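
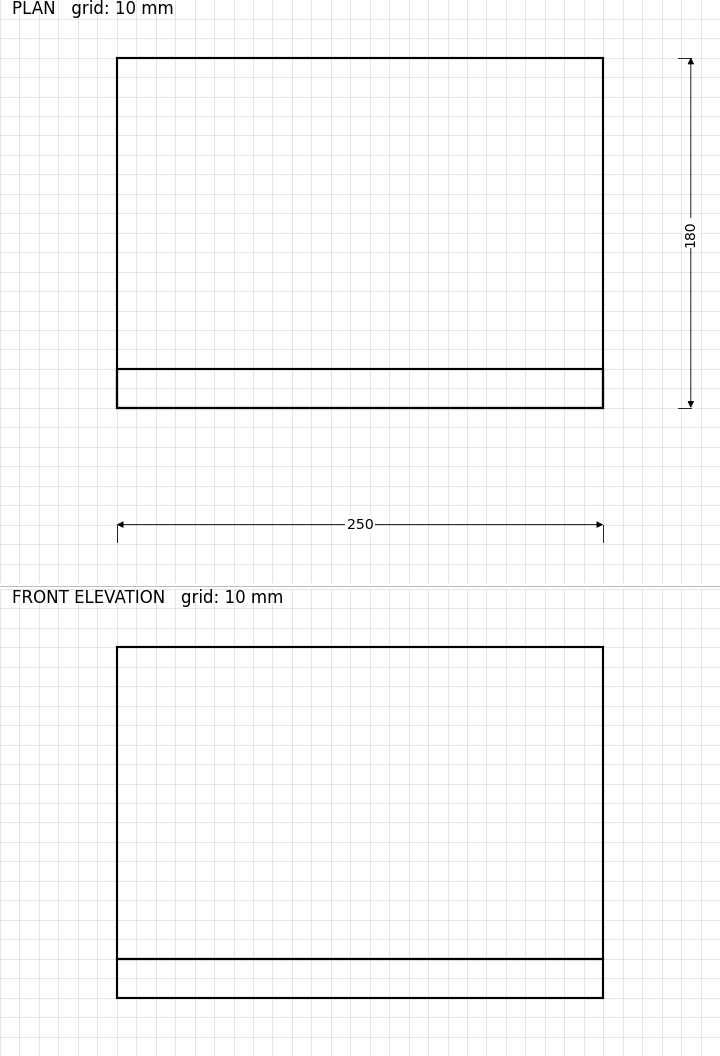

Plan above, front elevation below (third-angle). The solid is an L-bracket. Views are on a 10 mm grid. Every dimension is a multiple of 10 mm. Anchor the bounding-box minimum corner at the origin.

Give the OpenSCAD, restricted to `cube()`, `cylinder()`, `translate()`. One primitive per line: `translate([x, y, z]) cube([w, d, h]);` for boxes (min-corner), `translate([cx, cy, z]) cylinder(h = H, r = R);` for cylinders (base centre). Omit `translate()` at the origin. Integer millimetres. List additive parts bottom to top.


cube([250, 180, 20]);
translate([0, 0, 20]) cube([250, 20, 160]);


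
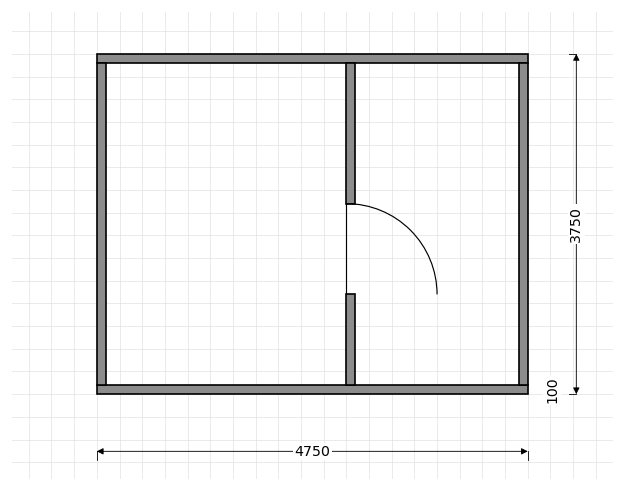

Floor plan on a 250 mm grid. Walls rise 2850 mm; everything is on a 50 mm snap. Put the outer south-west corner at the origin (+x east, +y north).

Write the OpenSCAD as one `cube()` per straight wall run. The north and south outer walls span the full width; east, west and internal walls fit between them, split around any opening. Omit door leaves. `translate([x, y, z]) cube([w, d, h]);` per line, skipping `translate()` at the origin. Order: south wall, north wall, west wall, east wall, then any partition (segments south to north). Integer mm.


cube([4750, 100, 2850]);
translate([0, 3650, 0]) cube([4750, 100, 2850]);
translate([0, 100, 0]) cube([100, 3550, 2850]);
translate([4650, 100, 0]) cube([100, 3550, 2850]);
translate([2750, 100, 0]) cube([100, 1000, 2850]);
translate([2750, 2100, 0]) cube([100, 1550, 2850]);


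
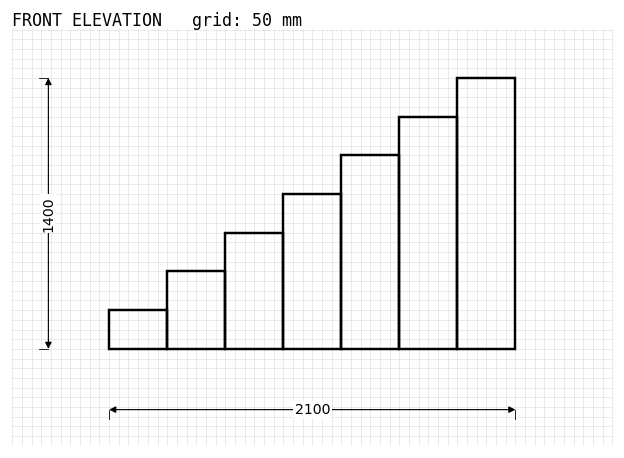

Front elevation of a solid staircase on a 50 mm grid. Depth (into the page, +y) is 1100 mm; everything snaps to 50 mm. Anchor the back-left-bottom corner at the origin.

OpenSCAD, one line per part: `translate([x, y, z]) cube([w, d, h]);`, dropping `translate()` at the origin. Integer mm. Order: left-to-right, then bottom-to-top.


cube([300, 1100, 200]);
translate([300, 0, 0]) cube([300, 1100, 400]);
translate([600, 0, 0]) cube([300, 1100, 600]);
translate([900, 0, 0]) cube([300, 1100, 800]);
translate([1200, 0, 0]) cube([300, 1100, 1000]);
translate([1500, 0, 0]) cube([300, 1100, 1200]);
translate([1800, 0, 0]) cube([300, 1100, 1400]);


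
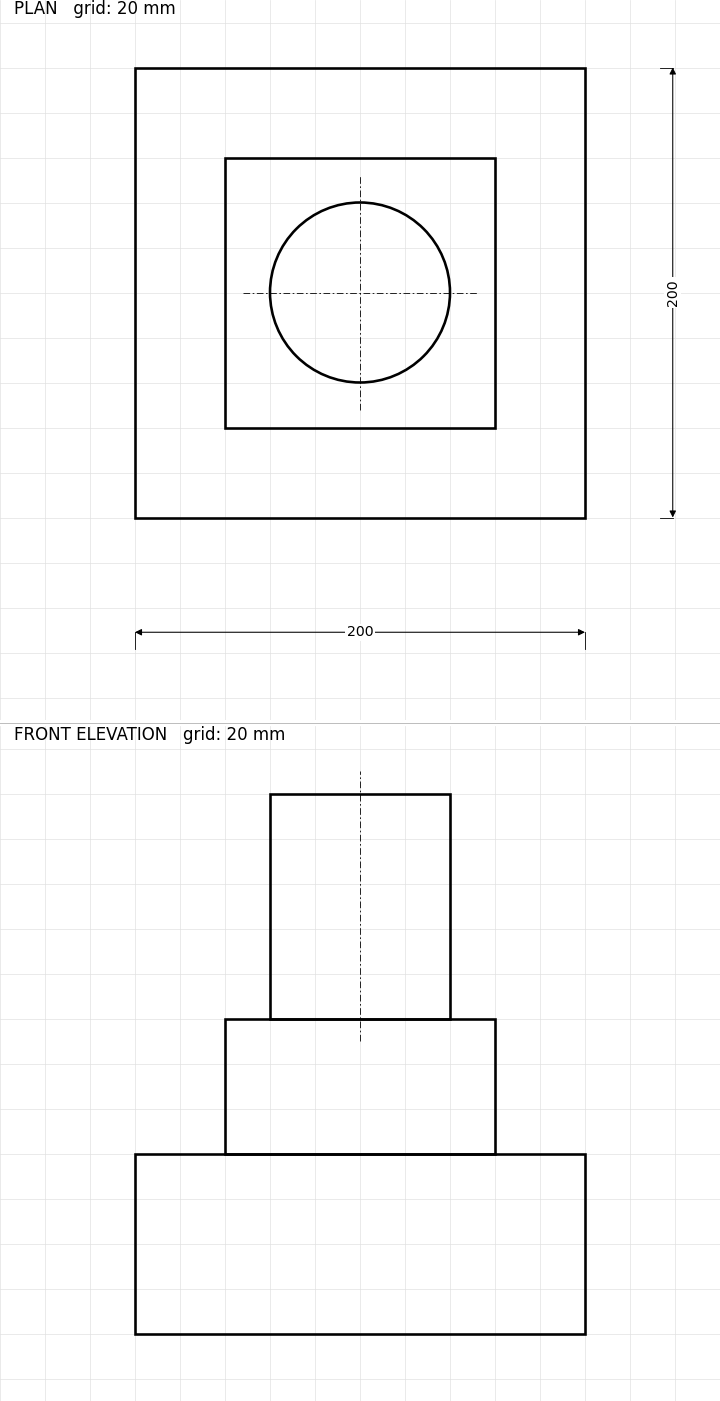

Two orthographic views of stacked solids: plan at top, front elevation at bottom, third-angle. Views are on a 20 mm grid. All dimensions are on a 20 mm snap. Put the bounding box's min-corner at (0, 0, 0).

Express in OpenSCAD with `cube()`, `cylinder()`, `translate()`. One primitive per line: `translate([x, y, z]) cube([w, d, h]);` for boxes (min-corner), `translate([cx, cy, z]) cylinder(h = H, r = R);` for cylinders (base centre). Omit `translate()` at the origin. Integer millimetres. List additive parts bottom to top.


cube([200, 200, 80]);
translate([40, 40, 80]) cube([120, 120, 60]);
translate([100, 100, 140]) cylinder(h = 100, r = 40);


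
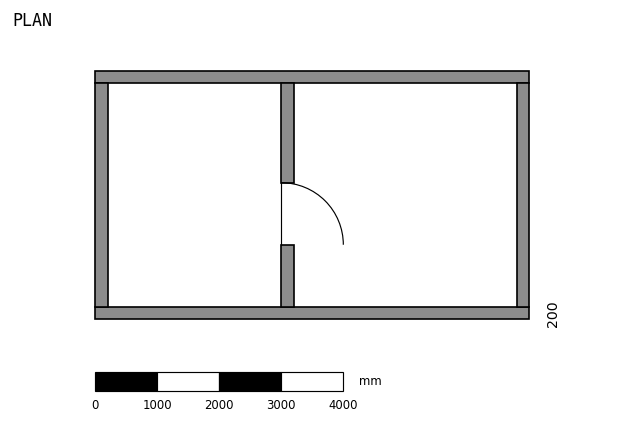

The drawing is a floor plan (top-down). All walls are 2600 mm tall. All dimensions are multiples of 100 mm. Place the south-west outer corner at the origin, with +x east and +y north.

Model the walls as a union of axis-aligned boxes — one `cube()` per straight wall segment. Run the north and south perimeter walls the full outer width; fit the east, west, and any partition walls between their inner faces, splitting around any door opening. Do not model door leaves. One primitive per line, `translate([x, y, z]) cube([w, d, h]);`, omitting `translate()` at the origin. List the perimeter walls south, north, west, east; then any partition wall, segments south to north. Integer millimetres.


cube([7000, 200, 2600]);
translate([0, 3800, 0]) cube([7000, 200, 2600]);
translate([0, 200, 0]) cube([200, 3600, 2600]);
translate([6800, 200, 0]) cube([200, 3600, 2600]);
translate([3000, 200, 0]) cube([200, 1000, 2600]);
translate([3000, 2200, 0]) cube([200, 1600, 2600]);


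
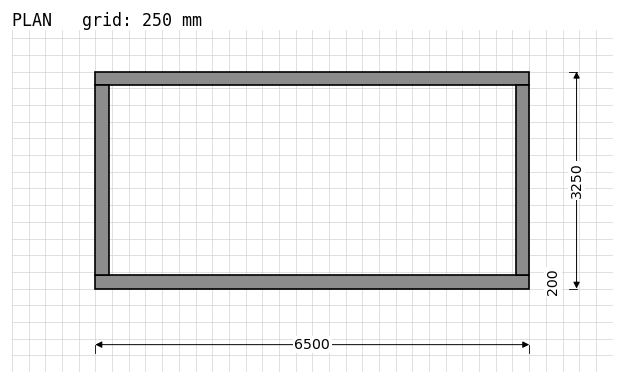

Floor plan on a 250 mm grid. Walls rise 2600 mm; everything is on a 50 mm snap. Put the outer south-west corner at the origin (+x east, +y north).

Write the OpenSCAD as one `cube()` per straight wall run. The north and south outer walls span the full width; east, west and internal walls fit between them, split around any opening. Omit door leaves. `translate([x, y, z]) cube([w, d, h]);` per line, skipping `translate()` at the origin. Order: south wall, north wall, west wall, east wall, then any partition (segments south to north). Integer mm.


cube([6500, 200, 2600]);
translate([0, 3050, 0]) cube([6500, 200, 2600]);
translate([0, 200, 0]) cube([200, 2850, 2600]);
translate([6300, 200, 0]) cube([200, 2850, 2600]);


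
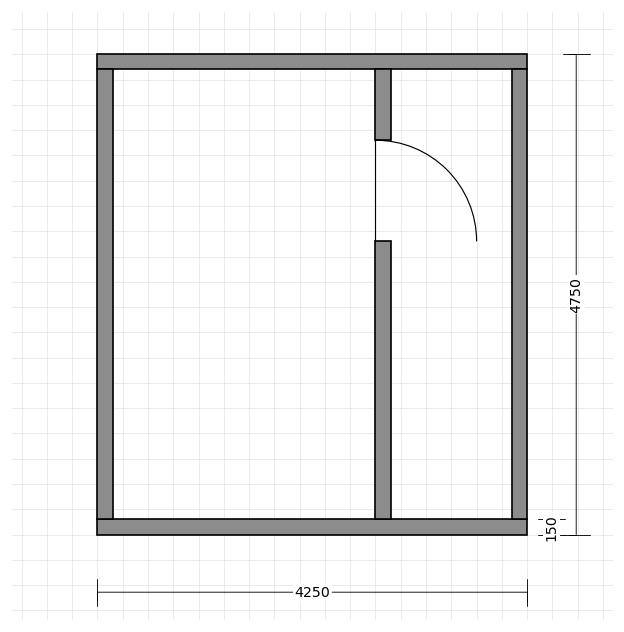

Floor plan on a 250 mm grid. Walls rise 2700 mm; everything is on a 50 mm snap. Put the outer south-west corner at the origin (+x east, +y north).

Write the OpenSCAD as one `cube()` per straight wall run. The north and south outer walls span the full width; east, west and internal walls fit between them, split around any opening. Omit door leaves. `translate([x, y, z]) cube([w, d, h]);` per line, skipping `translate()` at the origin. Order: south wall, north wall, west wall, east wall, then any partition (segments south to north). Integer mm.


cube([4250, 150, 2700]);
translate([0, 4600, 0]) cube([4250, 150, 2700]);
translate([0, 150, 0]) cube([150, 4450, 2700]);
translate([4100, 150, 0]) cube([150, 4450, 2700]);
translate([2750, 150, 0]) cube([150, 2750, 2700]);
translate([2750, 3900, 0]) cube([150, 700, 2700]);


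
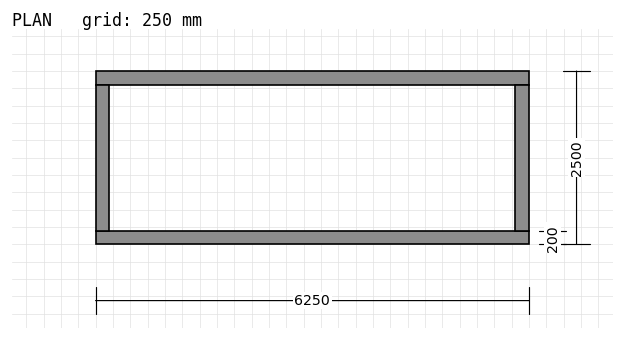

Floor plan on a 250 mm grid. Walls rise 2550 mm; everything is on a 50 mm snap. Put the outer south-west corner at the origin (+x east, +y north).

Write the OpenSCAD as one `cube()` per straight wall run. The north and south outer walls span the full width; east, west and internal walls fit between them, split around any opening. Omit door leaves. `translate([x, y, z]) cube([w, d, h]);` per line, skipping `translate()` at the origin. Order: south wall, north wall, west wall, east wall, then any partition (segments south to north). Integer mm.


cube([6250, 200, 2550]);
translate([0, 2300, 0]) cube([6250, 200, 2550]);
translate([0, 200, 0]) cube([200, 2100, 2550]);
translate([6050, 200, 0]) cube([200, 2100, 2550]);


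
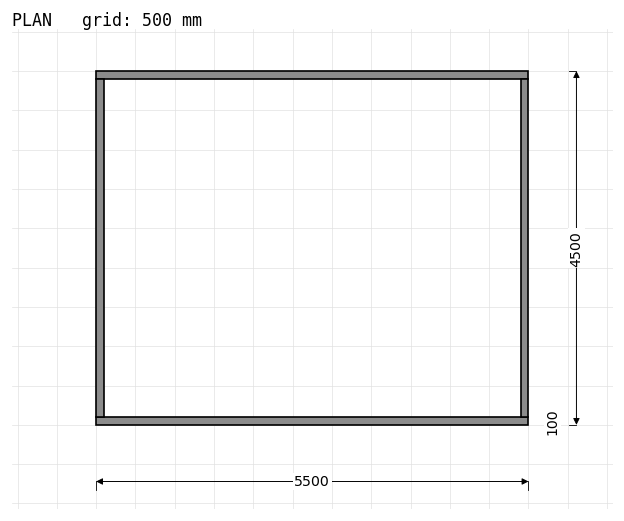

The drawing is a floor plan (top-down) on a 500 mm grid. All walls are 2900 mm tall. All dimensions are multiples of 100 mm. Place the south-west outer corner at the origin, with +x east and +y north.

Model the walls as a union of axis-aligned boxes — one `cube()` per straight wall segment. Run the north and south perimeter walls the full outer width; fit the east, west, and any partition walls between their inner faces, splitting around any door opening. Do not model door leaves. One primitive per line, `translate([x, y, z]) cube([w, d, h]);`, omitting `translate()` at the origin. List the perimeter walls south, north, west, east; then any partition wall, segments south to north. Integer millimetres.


cube([5500, 100, 2900]);
translate([0, 4400, 0]) cube([5500, 100, 2900]);
translate([0, 100, 0]) cube([100, 4300, 2900]);
translate([5400, 100, 0]) cube([100, 4300, 2900]);


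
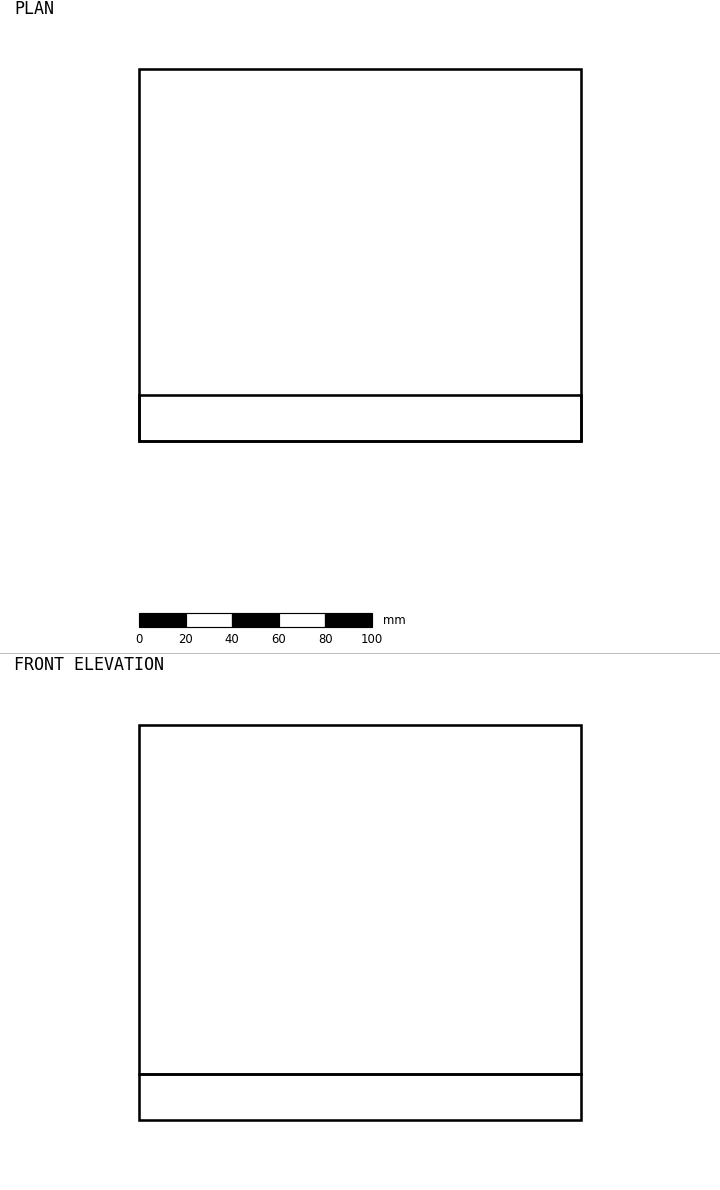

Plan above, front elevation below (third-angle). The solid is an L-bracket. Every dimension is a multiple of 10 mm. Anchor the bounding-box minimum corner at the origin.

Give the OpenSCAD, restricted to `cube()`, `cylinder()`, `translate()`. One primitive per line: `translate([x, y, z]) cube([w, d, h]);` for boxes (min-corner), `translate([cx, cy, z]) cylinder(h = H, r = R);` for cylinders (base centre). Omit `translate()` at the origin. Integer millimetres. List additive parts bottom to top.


cube([190, 160, 20]);
translate([0, 0, 20]) cube([190, 20, 150]);


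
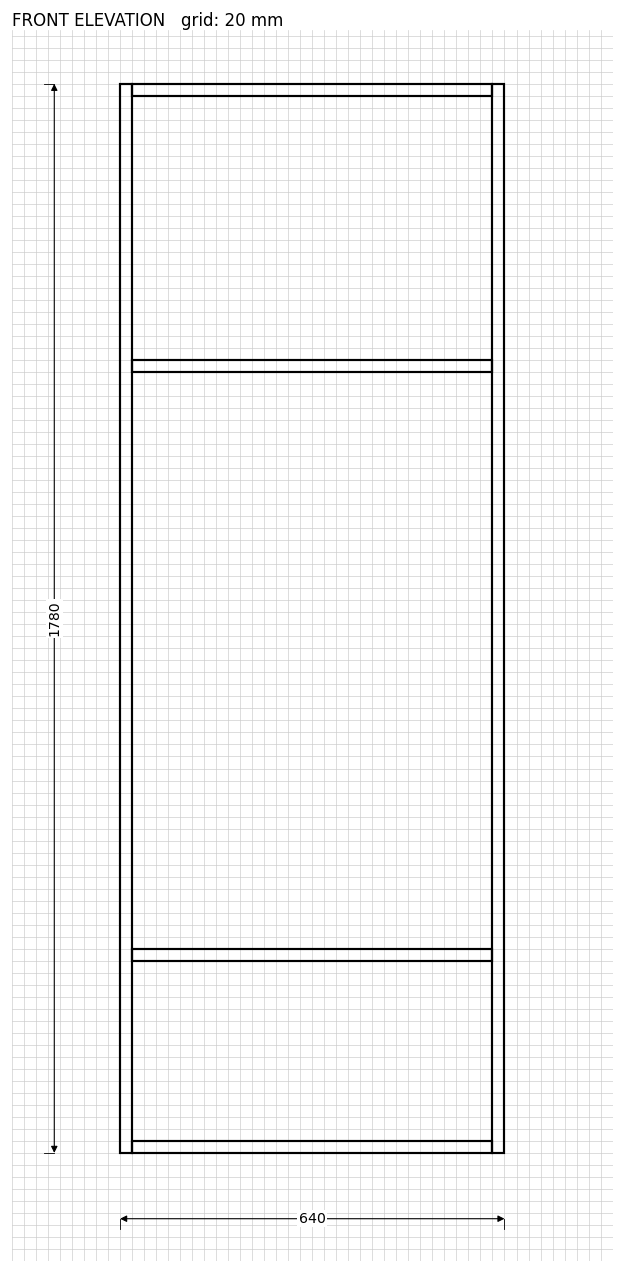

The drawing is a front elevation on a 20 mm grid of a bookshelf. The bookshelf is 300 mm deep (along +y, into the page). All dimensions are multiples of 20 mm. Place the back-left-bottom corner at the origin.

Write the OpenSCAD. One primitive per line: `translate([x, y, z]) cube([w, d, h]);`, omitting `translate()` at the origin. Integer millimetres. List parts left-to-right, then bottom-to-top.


cube([20, 300, 1780]);
translate([20, 0, 0]) cube([600, 300, 20]);
translate([20, 0, 320]) cube([600, 300, 20]);
translate([20, 0, 1300]) cube([600, 300, 20]);
translate([20, 0, 1760]) cube([600, 300, 20]);
translate([620, 0, 0]) cube([20, 300, 1780]);


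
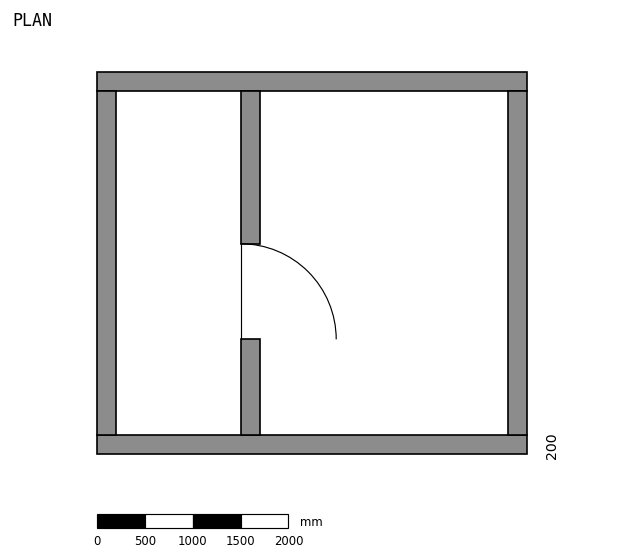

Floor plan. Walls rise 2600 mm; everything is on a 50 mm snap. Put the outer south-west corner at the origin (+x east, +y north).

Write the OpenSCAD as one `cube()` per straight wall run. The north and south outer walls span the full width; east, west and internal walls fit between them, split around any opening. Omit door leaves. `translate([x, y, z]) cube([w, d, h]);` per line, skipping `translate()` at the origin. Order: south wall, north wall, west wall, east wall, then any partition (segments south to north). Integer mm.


cube([4500, 200, 2600]);
translate([0, 3800, 0]) cube([4500, 200, 2600]);
translate([0, 200, 0]) cube([200, 3600, 2600]);
translate([4300, 200, 0]) cube([200, 3600, 2600]);
translate([1500, 200, 0]) cube([200, 1000, 2600]);
translate([1500, 2200, 0]) cube([200, 1600, 2600]);


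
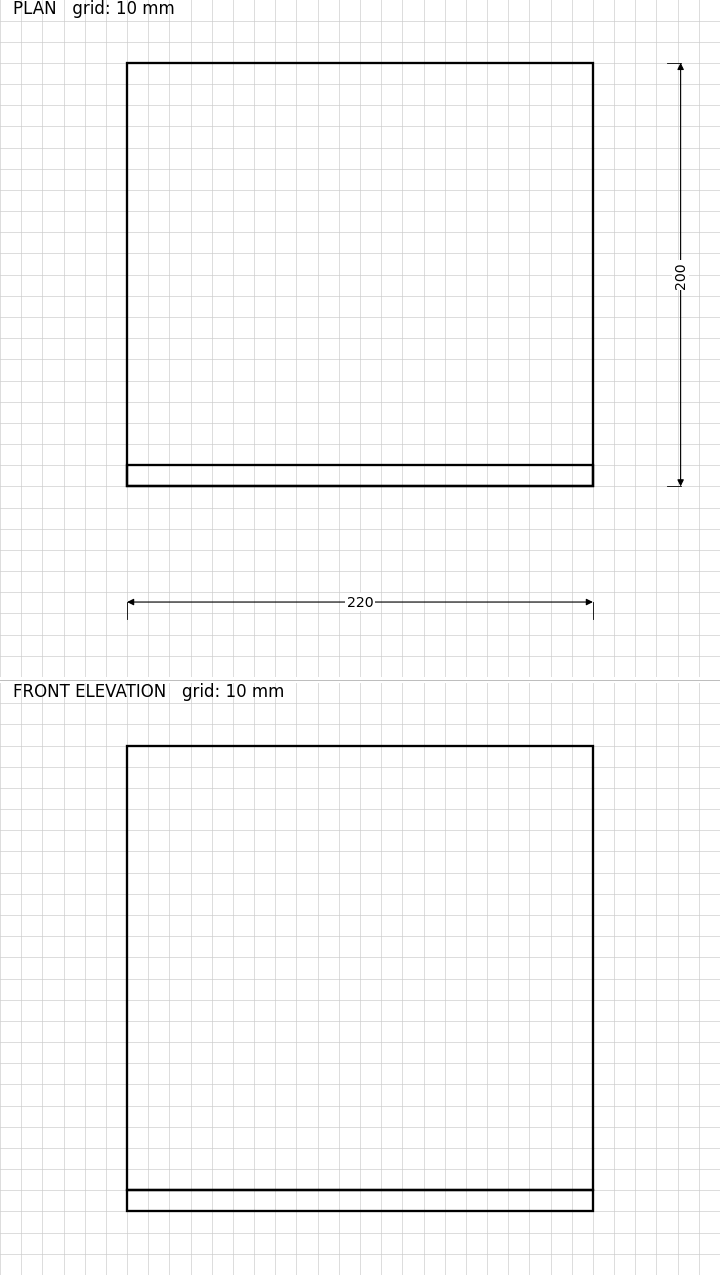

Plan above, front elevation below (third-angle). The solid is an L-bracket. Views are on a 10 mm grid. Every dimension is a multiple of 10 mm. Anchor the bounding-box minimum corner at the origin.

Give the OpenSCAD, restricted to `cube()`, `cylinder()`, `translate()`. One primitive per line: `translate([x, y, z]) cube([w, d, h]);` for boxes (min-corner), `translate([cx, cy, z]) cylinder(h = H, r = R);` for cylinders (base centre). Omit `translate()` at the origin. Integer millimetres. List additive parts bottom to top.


cube([220, 200, 10]);
translate([0, 0, 10]) cube([220, 10, 210]);


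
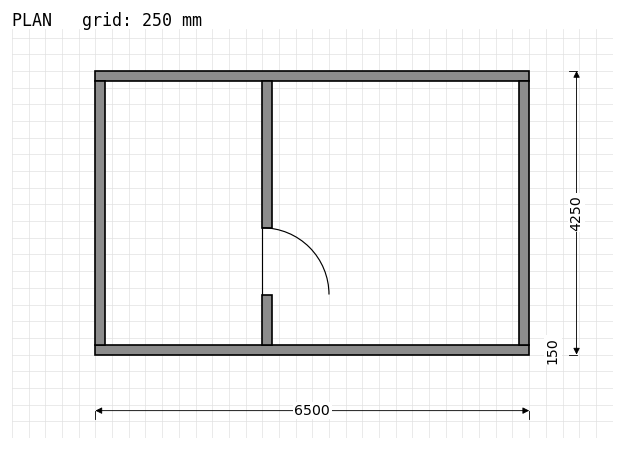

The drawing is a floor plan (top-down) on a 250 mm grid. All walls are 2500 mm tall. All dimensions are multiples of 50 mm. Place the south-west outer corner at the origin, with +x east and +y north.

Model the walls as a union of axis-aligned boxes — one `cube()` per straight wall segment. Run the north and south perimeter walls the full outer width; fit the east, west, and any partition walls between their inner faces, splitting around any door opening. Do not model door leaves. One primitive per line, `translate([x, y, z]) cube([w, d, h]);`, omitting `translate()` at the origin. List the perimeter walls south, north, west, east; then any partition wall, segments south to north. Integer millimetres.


cube([6500, 150, 2500]);
translate([0, 4100, 0]) cube([6500, 150, 2500]);
translate([0, 150, 0]) cube([150, 3950, 2500]);
translate([6350, 150, 0]) cube([150, 3950, 2500]);
translate([2500, 150, 0]) cube([150, 750, 2500]);
translate([2500, 1900, 0]) cube([150, 2200, 2500]);


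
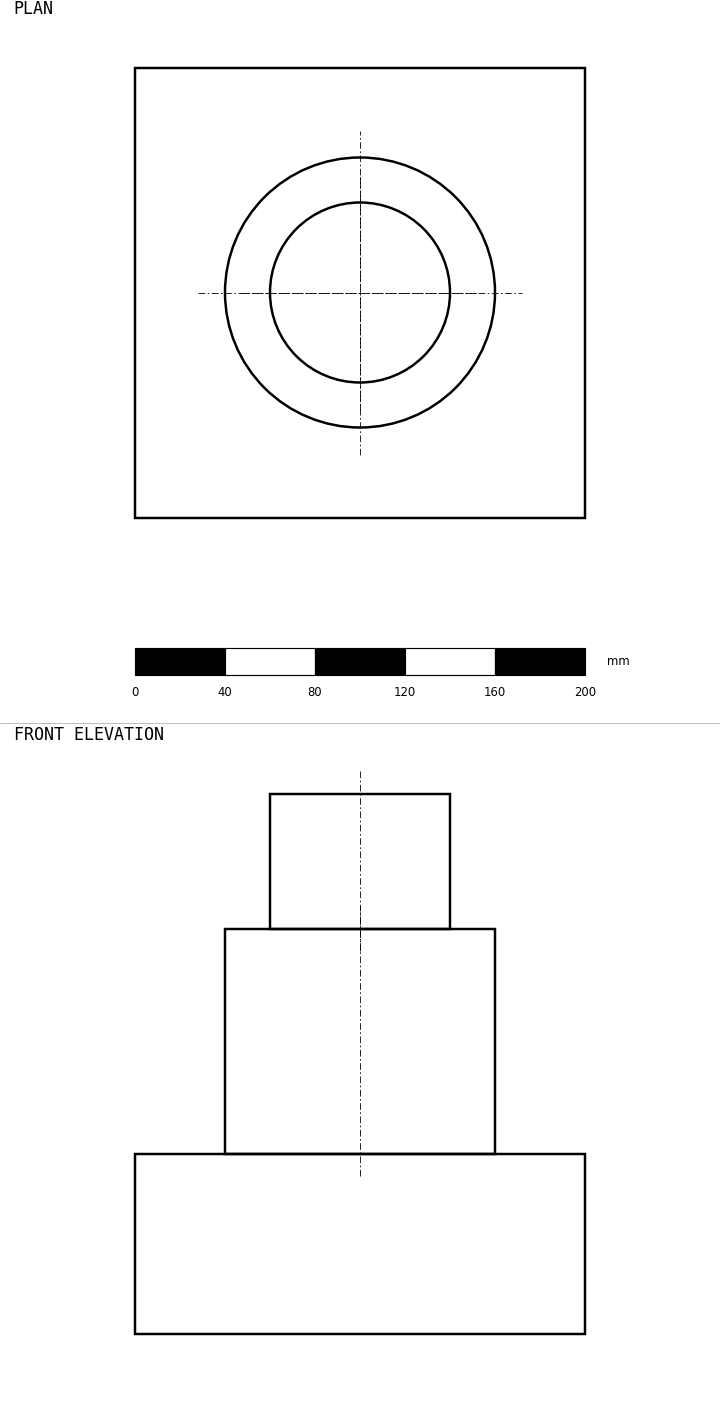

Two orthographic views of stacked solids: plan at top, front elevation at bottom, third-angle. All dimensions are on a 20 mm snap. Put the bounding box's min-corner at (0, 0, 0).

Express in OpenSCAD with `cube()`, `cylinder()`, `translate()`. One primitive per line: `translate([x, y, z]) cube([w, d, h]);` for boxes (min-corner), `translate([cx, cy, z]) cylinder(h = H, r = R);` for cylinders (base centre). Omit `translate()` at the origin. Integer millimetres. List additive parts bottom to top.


cube([200, 200, 80]);
translate([100, 100, 80]) cylinder(h = 100, r = 60);
translate([100, 100, 180]) cylinder(h = 60, r = 40);


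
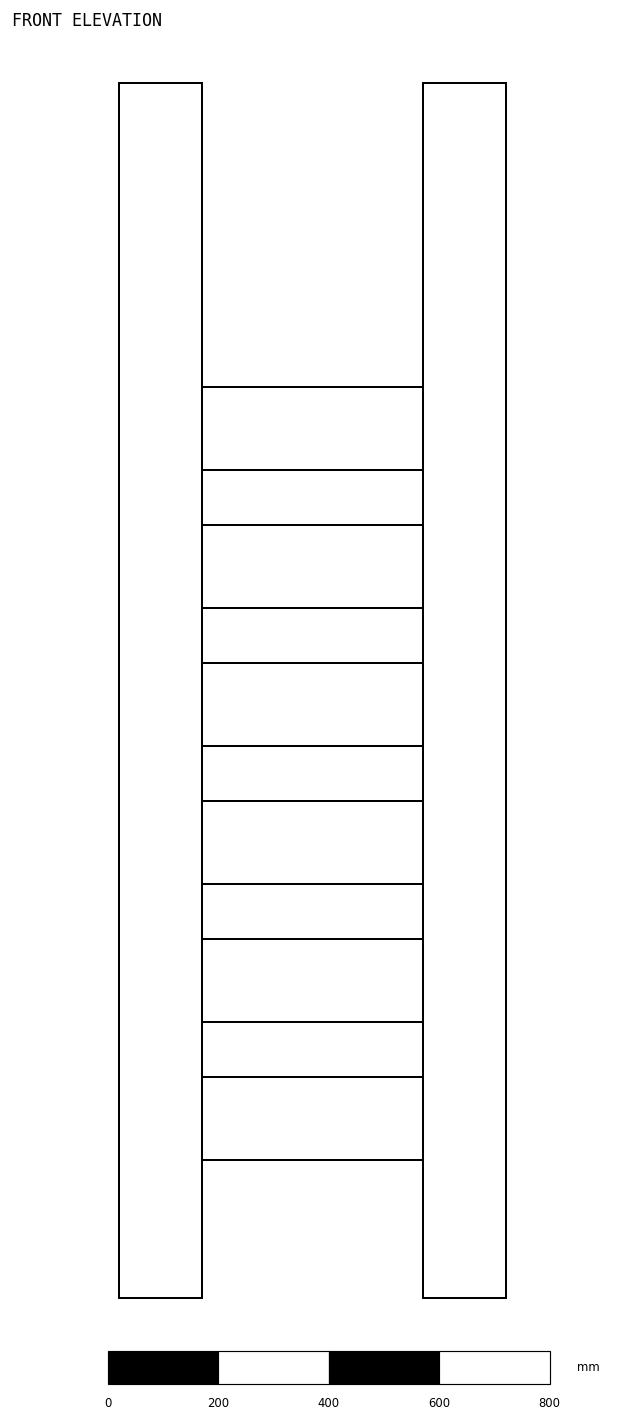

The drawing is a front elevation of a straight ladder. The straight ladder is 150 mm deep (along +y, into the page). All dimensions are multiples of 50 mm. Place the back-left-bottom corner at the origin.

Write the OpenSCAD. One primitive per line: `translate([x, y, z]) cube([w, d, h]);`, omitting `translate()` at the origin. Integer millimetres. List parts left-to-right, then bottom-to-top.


cube([150, 150, 2200]);
translate([150, 0, 250]) cube([400, 150, 150]);
translate([150, 0, 500]) cube([400, 150, 150]);
translate([150, 0, 750]) cube([400, 150, 150]);
translate([150, 0, 1000]) cube([400, 150, 150]);
translate([150, 0, 1250]) cube([400, 150, 150]);
translate([150, 0, 1500]) cube([400, 150, 150]);
translate([550, 0, 0]) cube([150, 150, 2200]);


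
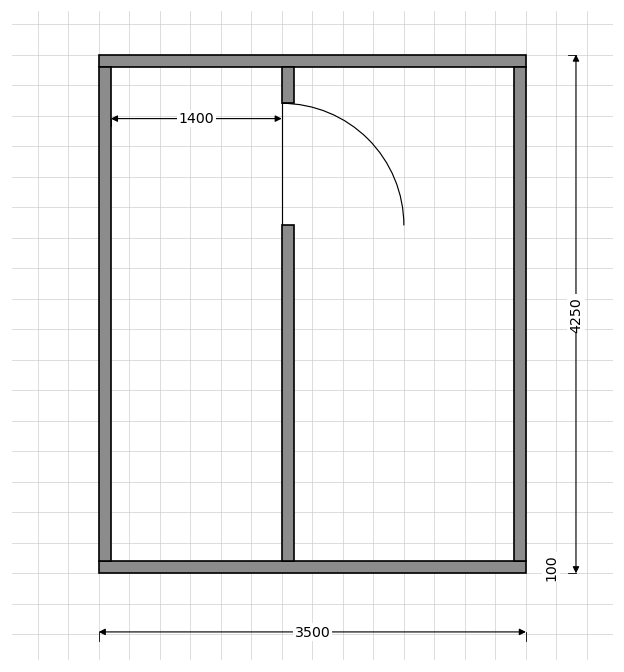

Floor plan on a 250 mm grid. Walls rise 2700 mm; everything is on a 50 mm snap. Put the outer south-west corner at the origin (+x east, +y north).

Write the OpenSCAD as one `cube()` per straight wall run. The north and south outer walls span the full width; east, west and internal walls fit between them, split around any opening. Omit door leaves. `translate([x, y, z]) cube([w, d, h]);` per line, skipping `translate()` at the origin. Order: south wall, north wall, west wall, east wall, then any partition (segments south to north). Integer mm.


cube([3500, 100, 2700]);
translate([0, 4150, 0]) cube([3500, 100, 2700]);
translate([0, 100, 0]) cube([100, 4050, 2700]);
translate([3400, 100, 0]) cube([100, 4050, 2700]);
translate([1500, 100, 0]) cube([100, 2750, 2700]);
translate([1500, 3850, 0]) cube([100, 300, 2700]);


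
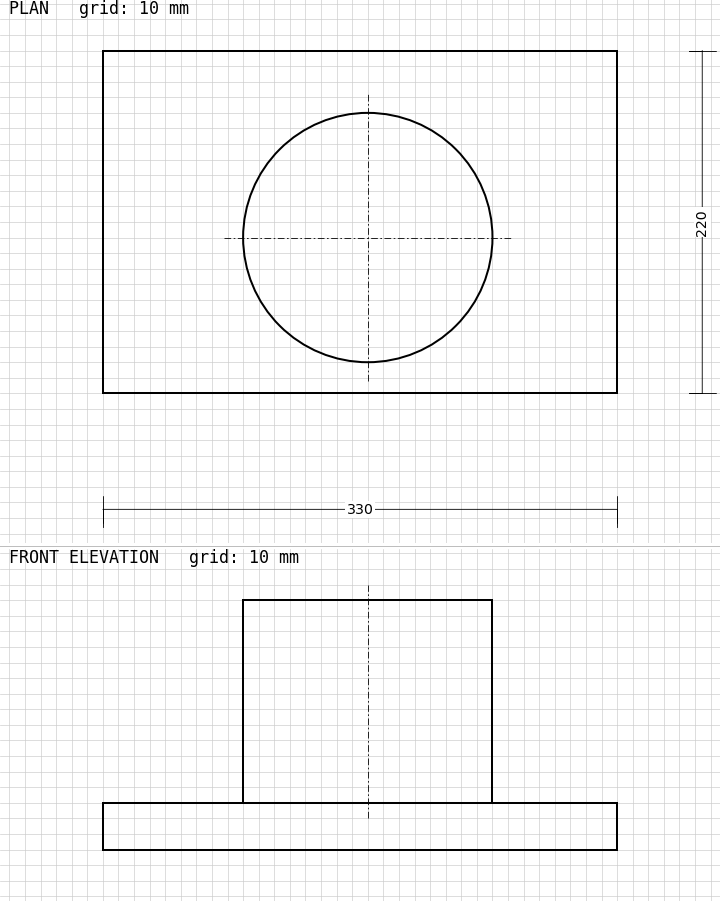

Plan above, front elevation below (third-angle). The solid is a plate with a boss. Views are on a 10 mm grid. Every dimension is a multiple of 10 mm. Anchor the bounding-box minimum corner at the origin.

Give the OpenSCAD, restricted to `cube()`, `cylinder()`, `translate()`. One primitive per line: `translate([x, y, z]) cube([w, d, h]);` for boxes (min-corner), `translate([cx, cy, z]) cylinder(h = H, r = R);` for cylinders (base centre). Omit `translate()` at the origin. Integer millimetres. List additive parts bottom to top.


cube([330, 220, 30]);
translate([170, 100, 30]) cylinder(h = 130, r = 80);


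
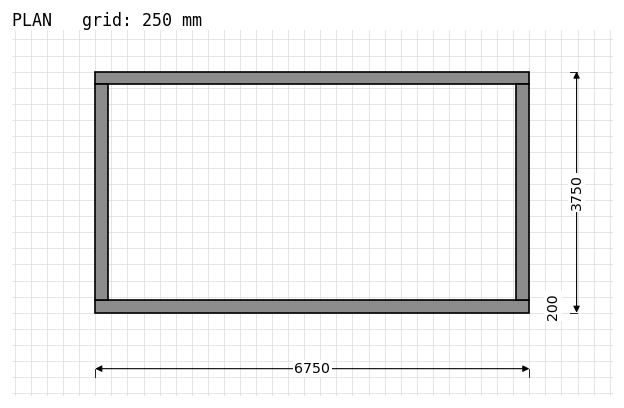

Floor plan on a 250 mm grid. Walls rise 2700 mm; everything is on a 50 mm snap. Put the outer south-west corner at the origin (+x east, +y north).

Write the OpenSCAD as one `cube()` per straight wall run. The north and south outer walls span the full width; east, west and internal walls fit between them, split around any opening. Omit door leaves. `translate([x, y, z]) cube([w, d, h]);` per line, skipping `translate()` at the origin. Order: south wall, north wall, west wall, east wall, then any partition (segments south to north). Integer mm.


cube([6750, 200, 2700]);
translate([0, 3550, 0]) cube([6750, 200, 2700]);
translate([0, 200, 0]) cube([200, 3350, 2700]);
translate([6550, 200, 0]) cube([200, 3350, 2700]);


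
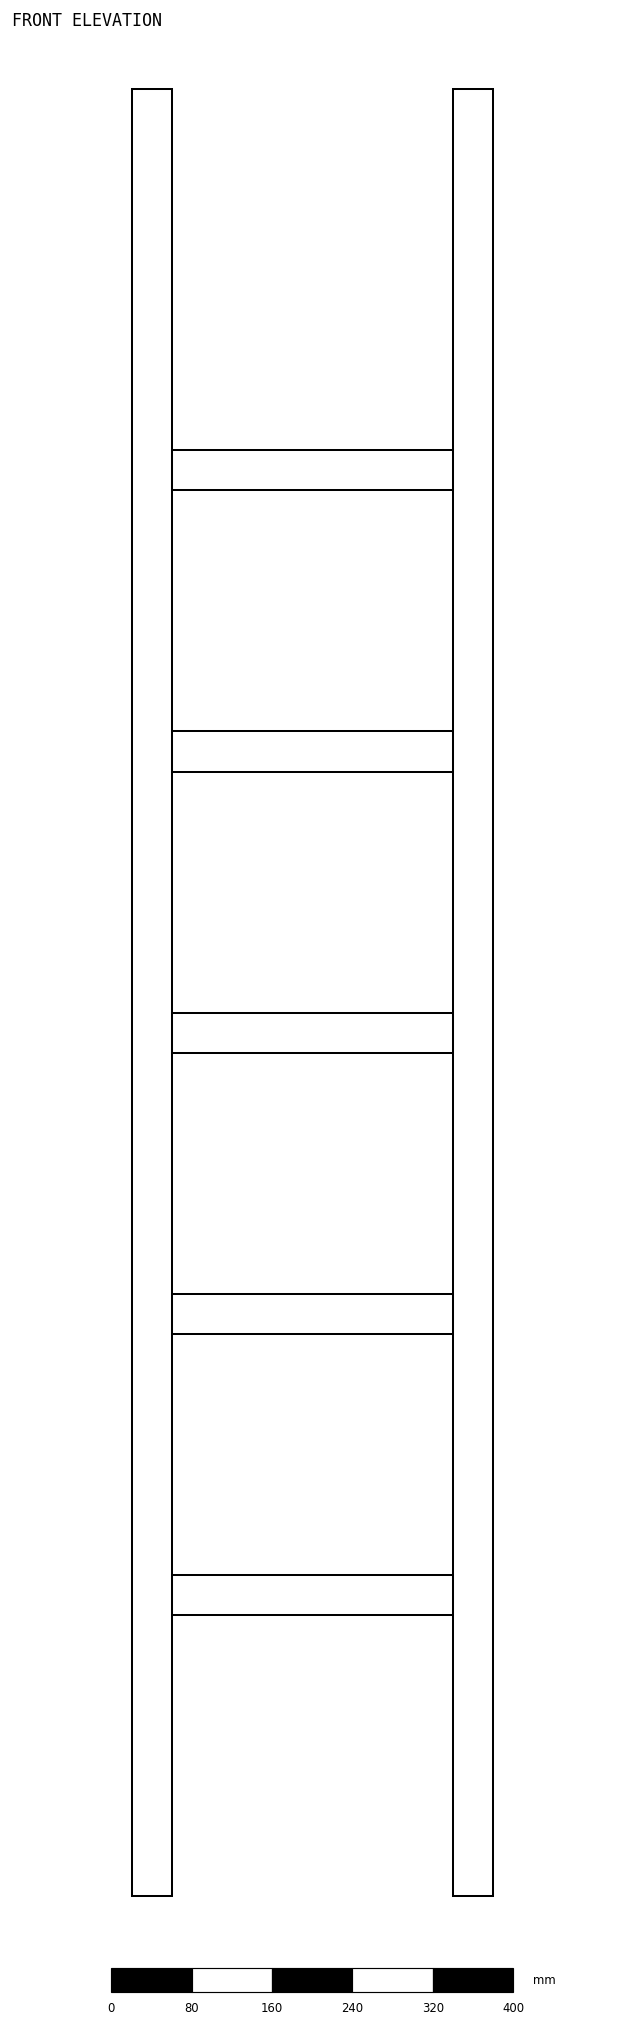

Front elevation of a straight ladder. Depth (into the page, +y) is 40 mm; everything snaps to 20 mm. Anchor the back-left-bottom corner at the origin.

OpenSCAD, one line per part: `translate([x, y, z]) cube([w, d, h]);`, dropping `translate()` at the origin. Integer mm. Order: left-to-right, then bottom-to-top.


cube([40, 40, 1800]);
translate([40, 0, 280]) cube([280, 40, 40]);
translate([40, 0, 560]) cube([280, 40, 40]);
translate([40, 0, 840]) cube([280, 40, 40]);
translate([40, 0, 1120]) cube([280, 40, 40]);
translate([40, 0, 1400]) cube([280, 40, 40]);
translate([320, 0, 0]) cube([40, 40, 1800]);


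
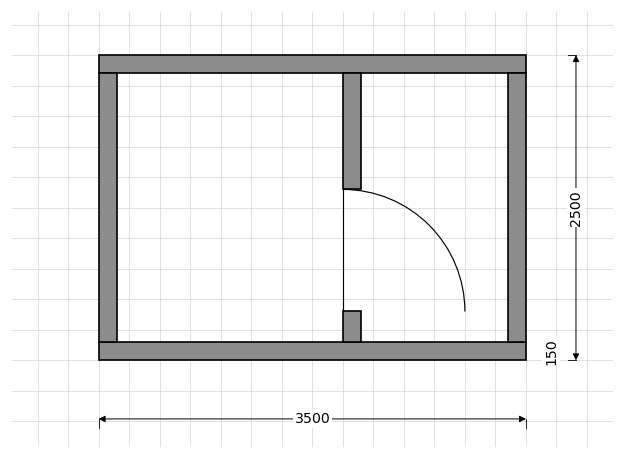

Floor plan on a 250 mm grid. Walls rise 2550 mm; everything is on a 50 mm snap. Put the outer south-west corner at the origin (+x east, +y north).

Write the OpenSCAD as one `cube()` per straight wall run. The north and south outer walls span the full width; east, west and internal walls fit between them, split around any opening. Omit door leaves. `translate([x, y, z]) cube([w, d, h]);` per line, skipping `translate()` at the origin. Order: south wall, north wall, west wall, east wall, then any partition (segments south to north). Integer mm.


cube([3500, 150, 2550]);
translate([0, 2350, 0]) cube([3500, 150, 2550]);
translate([0, 150, 0]) cube([150, 2200, 2550]);
translate([3350, 150, 0]) cube([150, 2200, 2550]);
translate([2000, 150, 0]) cube([150, 250, 2550]);
translate([2000, 1400, 0]) cube([150, 950, 2550]);


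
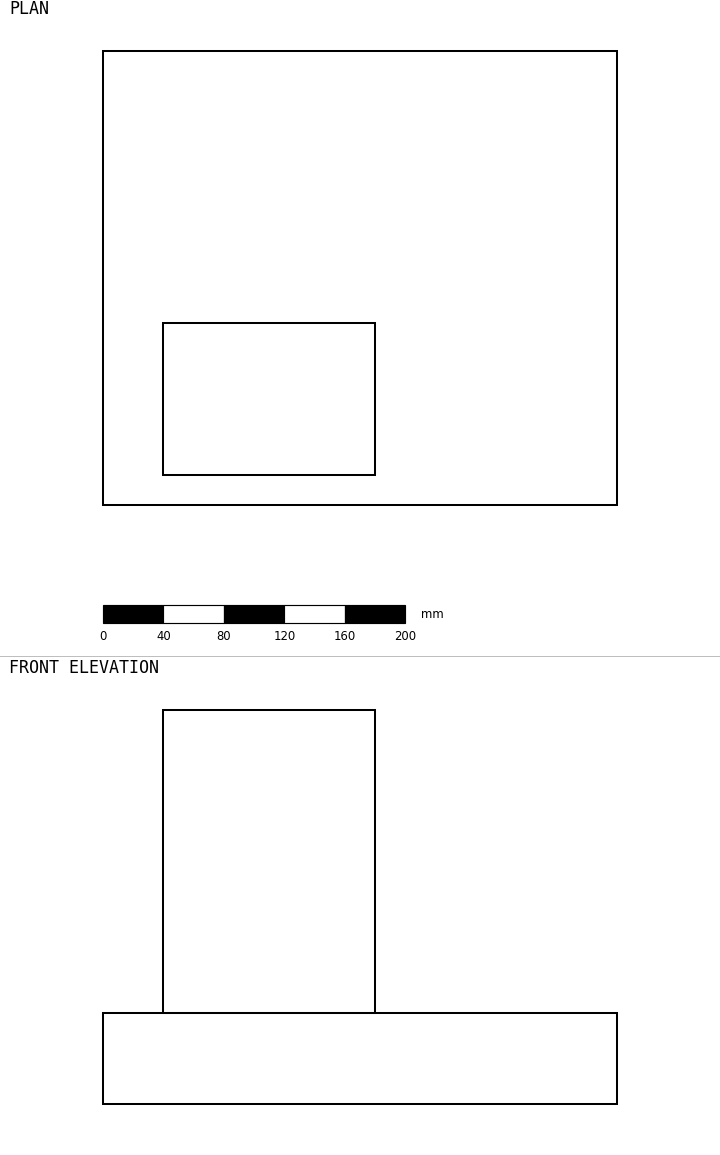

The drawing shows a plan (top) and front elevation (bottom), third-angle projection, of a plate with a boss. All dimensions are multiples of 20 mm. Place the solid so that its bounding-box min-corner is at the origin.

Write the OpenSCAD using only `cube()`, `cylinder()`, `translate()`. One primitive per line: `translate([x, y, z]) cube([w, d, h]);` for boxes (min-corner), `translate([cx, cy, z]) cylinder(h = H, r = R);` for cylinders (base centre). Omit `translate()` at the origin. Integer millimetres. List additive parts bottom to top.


cube([340, 300, 60]);
translate([40, 20, 60]) cube([140, 100, 200]);


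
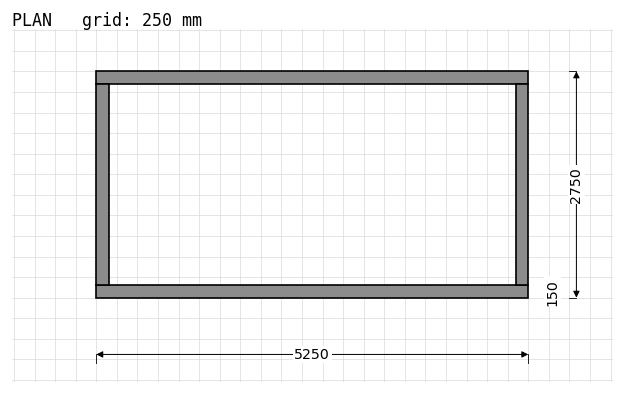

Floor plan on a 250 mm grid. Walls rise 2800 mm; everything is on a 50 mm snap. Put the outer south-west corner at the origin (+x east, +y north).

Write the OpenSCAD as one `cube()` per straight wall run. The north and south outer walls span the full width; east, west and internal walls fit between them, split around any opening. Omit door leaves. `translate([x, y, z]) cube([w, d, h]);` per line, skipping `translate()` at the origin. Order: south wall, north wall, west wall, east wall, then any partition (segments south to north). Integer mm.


cube([5250, 150, 2800]);
translate([0, 2600, 0]) cube([5250, 150, 2800]);
translate([0, 150, 0]) cube([150, 2450, 2800]);
translate([5100, 150, 0]) cube([150, 2450, 2800]);


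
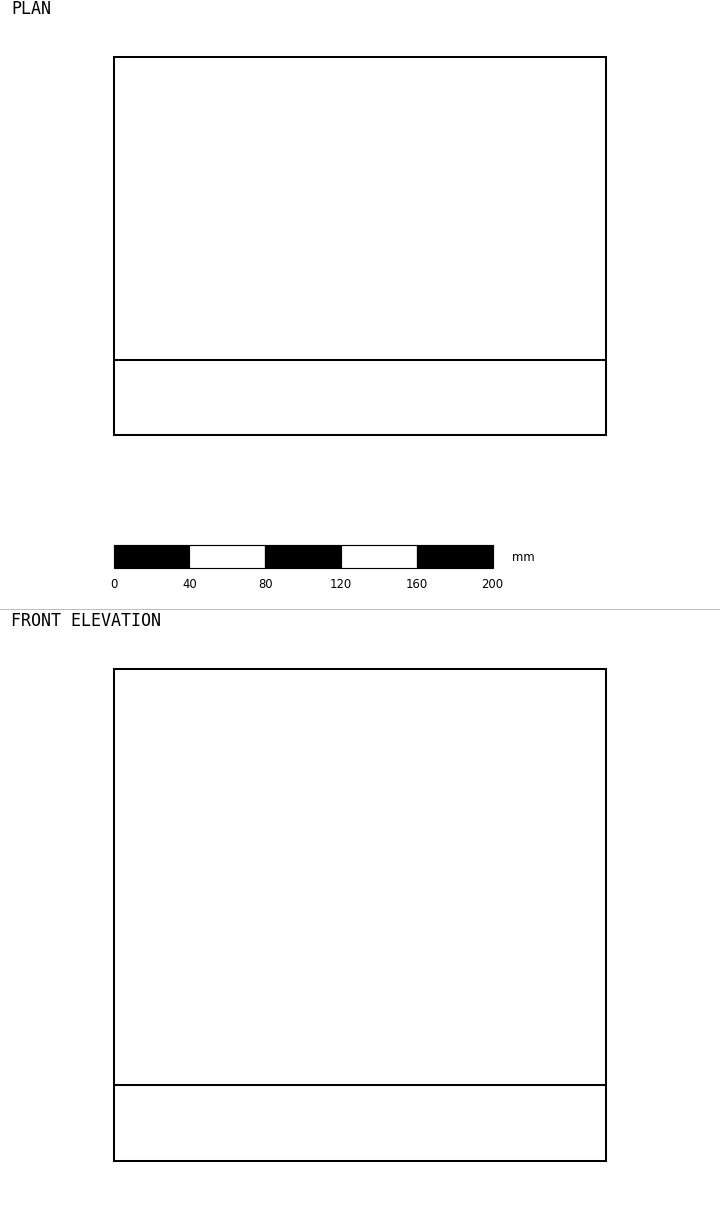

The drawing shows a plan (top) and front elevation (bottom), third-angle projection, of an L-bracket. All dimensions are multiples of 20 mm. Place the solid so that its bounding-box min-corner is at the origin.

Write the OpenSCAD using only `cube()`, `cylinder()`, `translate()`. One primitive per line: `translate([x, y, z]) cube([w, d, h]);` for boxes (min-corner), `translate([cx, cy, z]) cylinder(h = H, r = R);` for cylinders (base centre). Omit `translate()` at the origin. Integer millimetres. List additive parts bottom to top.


cube([260, 200, 40]);
translate([0, 0, 40]) cube([260, 40, 220]);


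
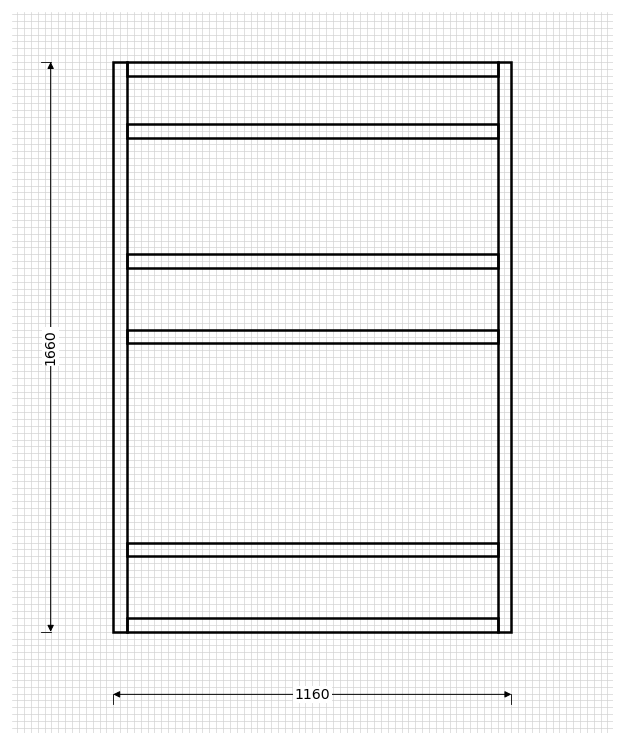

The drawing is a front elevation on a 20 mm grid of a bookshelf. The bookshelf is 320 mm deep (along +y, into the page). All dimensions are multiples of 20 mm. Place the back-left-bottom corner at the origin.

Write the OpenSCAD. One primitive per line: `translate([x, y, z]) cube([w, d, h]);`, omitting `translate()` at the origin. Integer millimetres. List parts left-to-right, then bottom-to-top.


cube([40, 320, 1660]);
translate([40, 0, 0]) cube([1080, 320, 40]);
translate([40, 0, 220]) cube([1080, 320, 40]);
translate([40, 0, 840]) cube([1080, 320, 40]);
translate([40, 0, 1060]) cube([1080, 320, 40]);
translate([40, 0, 1440]) cube([1080, 320, 40]);
translate([40, 0, 1620]) cube([1080, 320, 40]);
translate([1120, 0, 0]) cube([40, 320, 1660]);


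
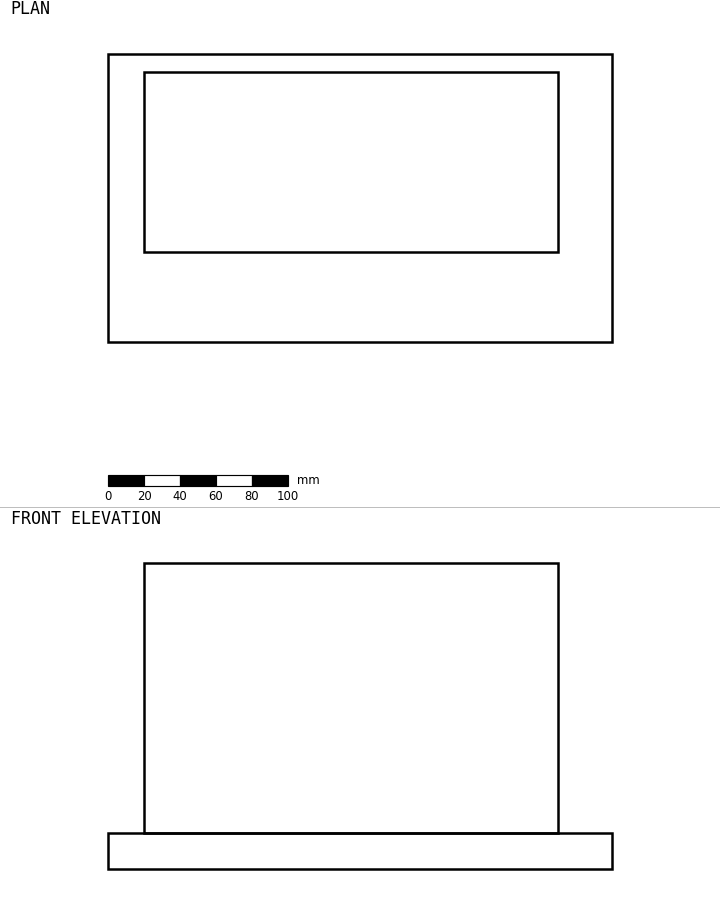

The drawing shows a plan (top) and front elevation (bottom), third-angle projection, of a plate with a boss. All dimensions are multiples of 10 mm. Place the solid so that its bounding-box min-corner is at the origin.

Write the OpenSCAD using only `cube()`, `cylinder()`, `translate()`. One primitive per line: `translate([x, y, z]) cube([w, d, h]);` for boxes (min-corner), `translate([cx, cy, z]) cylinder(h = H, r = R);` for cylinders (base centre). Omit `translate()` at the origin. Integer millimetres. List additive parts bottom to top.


cube([280, 160, 20]);
translate([20, 50, 20]) cube([230, 100, 150]);


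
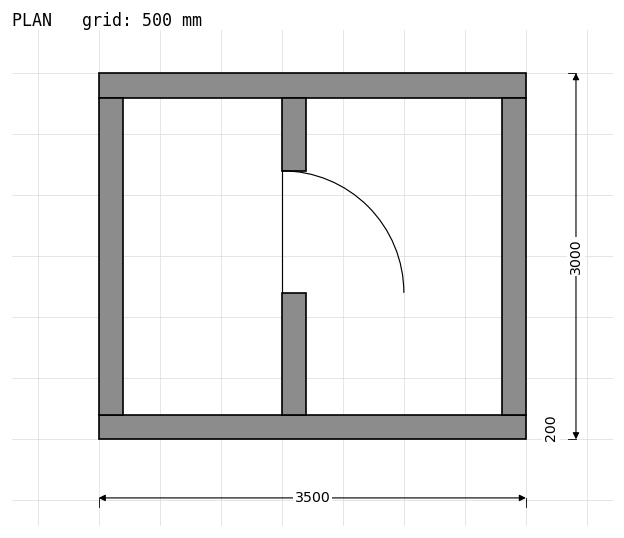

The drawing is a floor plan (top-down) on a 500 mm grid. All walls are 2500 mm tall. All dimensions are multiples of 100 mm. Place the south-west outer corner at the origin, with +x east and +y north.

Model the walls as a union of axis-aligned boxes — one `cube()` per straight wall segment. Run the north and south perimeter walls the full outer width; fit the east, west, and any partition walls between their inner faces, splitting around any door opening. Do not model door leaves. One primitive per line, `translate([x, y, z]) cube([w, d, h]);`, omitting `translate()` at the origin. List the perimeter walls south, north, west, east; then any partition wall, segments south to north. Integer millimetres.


cube([3500, 200, 2500]);
translate([0, 2800, 0]) cube([3500, 200, 2500]);
translate([0, 200, 0]) cube([200, 2600, 2500]);
translate([3300, 200, 0]) cube([200, 2600, 2500]);
translate([1500, 200, 0]) cube([200, 1000, 2500]);
translate([1500, 2200, 0]) cube([200, 600, 2500]);


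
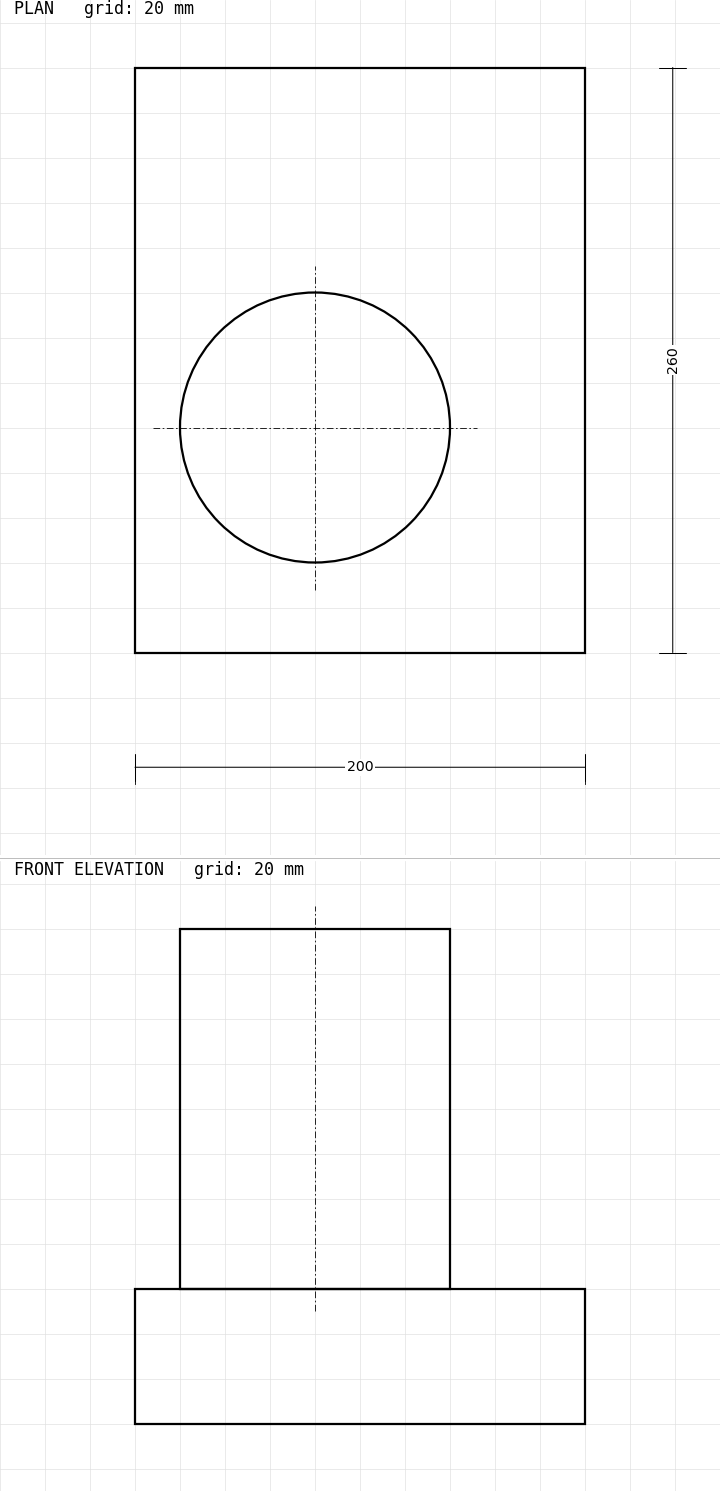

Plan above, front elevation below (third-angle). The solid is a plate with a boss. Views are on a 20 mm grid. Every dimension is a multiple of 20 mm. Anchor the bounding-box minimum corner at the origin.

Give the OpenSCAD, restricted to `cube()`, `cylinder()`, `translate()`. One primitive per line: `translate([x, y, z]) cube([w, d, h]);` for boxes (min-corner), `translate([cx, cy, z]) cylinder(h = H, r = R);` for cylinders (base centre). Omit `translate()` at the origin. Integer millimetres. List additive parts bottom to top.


cube([200, 260, 60]);
translate([80, 100, 60]) cylinder(h = 160, r = 60);


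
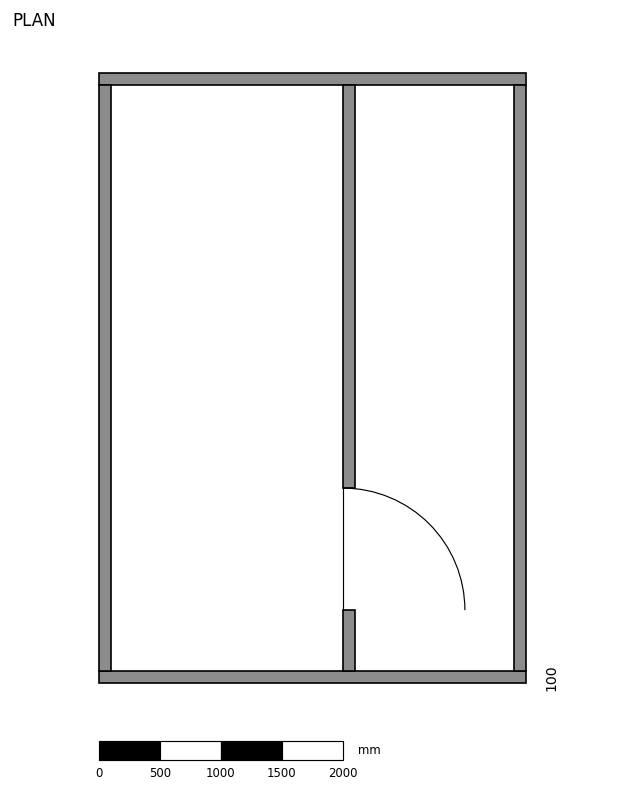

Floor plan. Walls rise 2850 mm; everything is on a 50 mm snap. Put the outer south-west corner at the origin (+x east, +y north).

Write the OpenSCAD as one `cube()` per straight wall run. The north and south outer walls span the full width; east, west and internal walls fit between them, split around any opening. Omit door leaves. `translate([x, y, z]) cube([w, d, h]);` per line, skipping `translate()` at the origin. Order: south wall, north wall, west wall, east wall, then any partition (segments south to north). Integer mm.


cube([3500, 100, 2850]);
translate([0, 4900, 0]) cube([3500, 100, 2850]);
translate([0, 100, 0]) cube([100, 4800, 2850]);
translate([3400, 100, 0]) cube([100, 4800, 2850]);
translate([2000, 100, 0]) cube([100, 500, 2850]);
translate([2000, 1600, 0]) cube([100, 3300, 2850]);


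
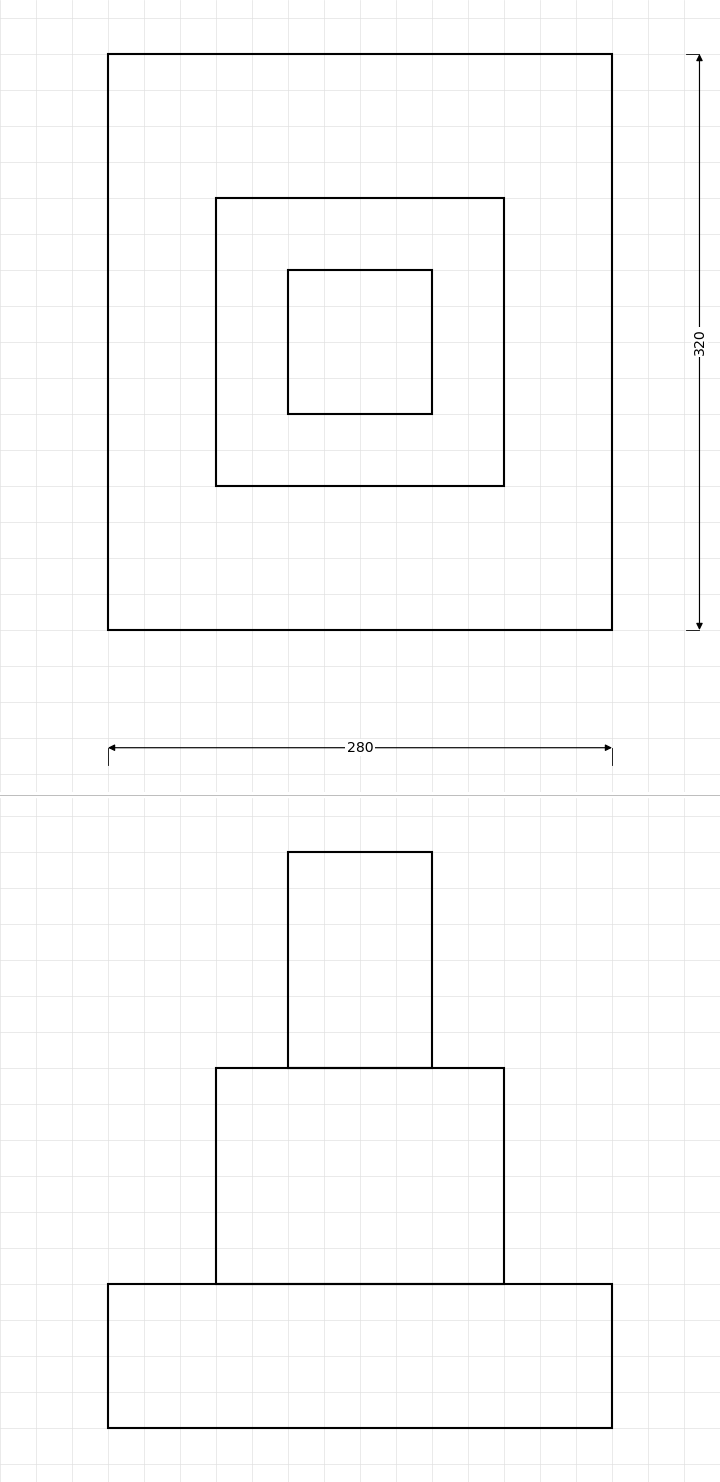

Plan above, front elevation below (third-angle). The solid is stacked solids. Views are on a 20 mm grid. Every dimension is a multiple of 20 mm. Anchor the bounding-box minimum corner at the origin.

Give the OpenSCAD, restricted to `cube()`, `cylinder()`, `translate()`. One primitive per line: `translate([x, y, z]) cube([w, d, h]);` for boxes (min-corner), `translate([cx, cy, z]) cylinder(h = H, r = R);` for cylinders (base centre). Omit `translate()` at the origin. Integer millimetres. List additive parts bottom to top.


cube([280, 320, 80]);
translate([60, 80, 80]) cube([160, 160, 120]);
translate([100, 120, 200]) cube([80, 80, 120]);


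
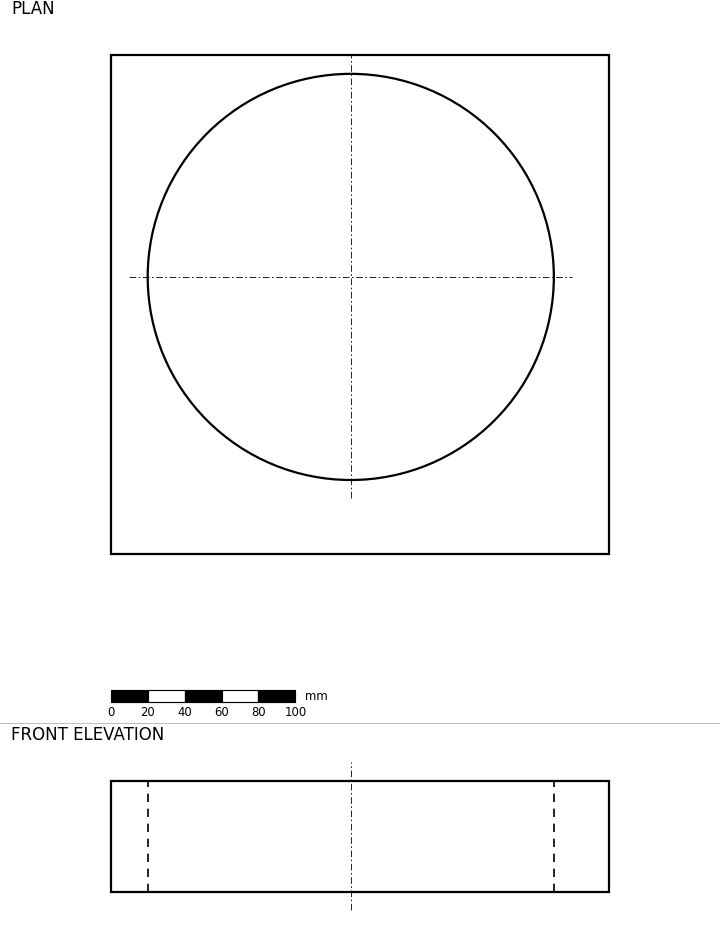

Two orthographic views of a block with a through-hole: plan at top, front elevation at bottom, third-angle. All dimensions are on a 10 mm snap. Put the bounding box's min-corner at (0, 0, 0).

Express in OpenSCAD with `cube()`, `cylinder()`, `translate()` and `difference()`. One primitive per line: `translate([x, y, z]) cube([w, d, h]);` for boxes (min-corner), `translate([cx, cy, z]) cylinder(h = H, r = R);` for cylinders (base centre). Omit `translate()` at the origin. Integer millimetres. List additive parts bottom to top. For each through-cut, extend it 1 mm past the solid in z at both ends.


difference() {
  cube([270, 270, 60]);
  translate([130, 150, -1]) cylinder(h = 62, r = 110);
}


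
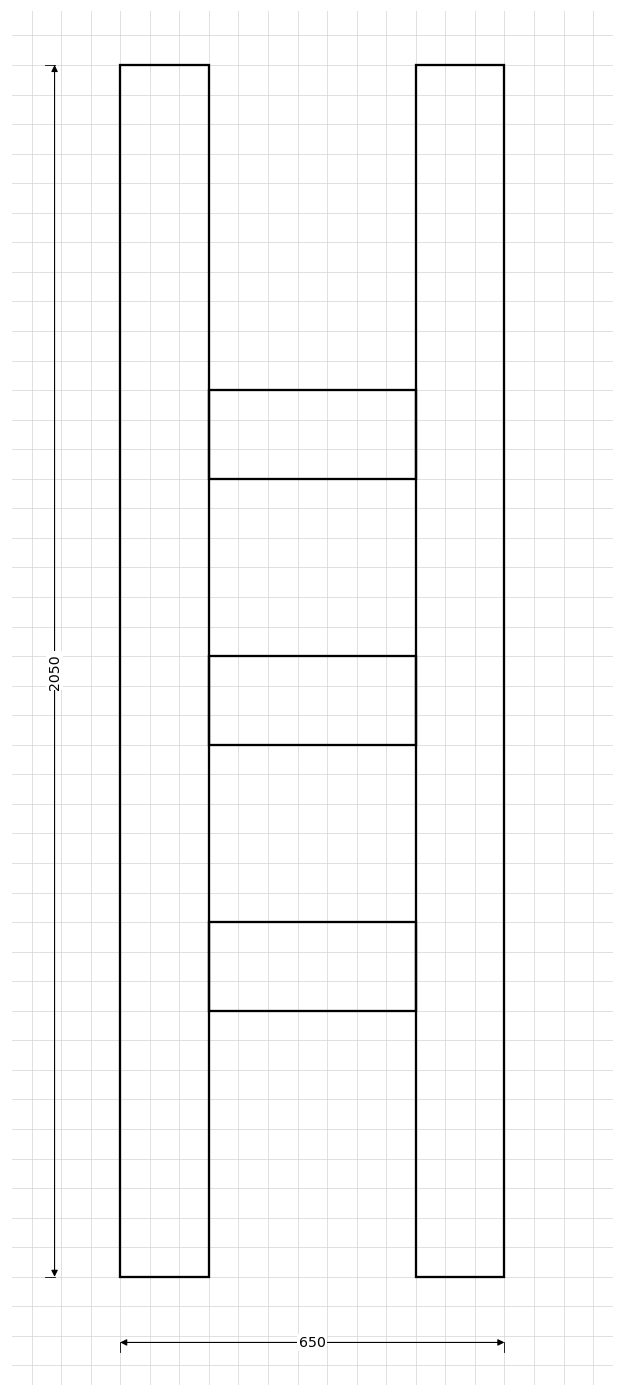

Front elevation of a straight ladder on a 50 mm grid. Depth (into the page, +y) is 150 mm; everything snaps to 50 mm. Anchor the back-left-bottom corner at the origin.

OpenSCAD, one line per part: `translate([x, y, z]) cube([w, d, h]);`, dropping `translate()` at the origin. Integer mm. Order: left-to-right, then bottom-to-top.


cube([150, 150, 2050]);
translate([150, 0, 450]) cube([350, 150, 150]);
translate([150, 0, 900]) cube([350, 150, 150]);
translate([150, 0, 1350]) cube([350, 150, 150]);
translate([500, 0, 0]) cube([150, 150, 2050]);


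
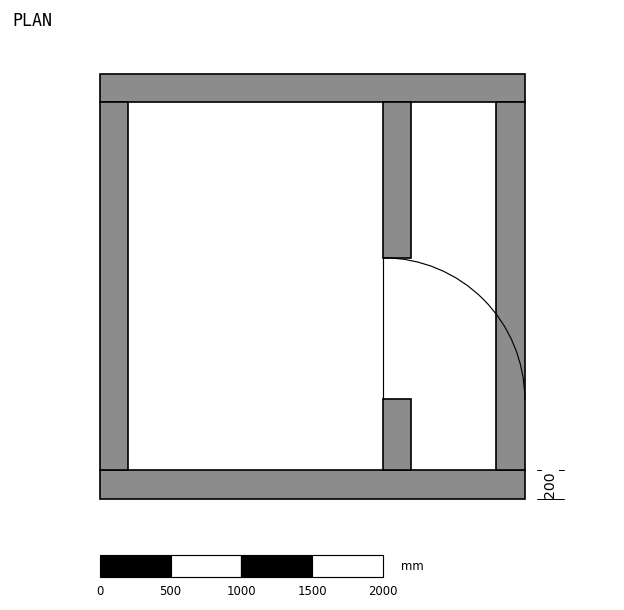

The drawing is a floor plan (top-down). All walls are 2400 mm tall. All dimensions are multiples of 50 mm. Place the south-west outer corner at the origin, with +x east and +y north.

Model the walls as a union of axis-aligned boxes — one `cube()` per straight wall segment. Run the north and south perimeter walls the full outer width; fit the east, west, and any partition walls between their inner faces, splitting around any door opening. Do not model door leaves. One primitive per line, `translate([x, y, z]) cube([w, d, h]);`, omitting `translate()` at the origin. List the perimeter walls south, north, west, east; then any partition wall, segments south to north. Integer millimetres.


cube([3000, 200, 2400]);
translate([0, 2800, 0]) cube([3000, 200, 2400]);
translate([0, 200, 0]) cube([200, 2600, 2400]);
translate([2800, 200, 0]) cube([200, 2600, 2400]);
translate([2000, 200, 0]) cube([200, 500, 2400]);
translate([2000, 1700, 0]) cube([200, 1100, 2400]);


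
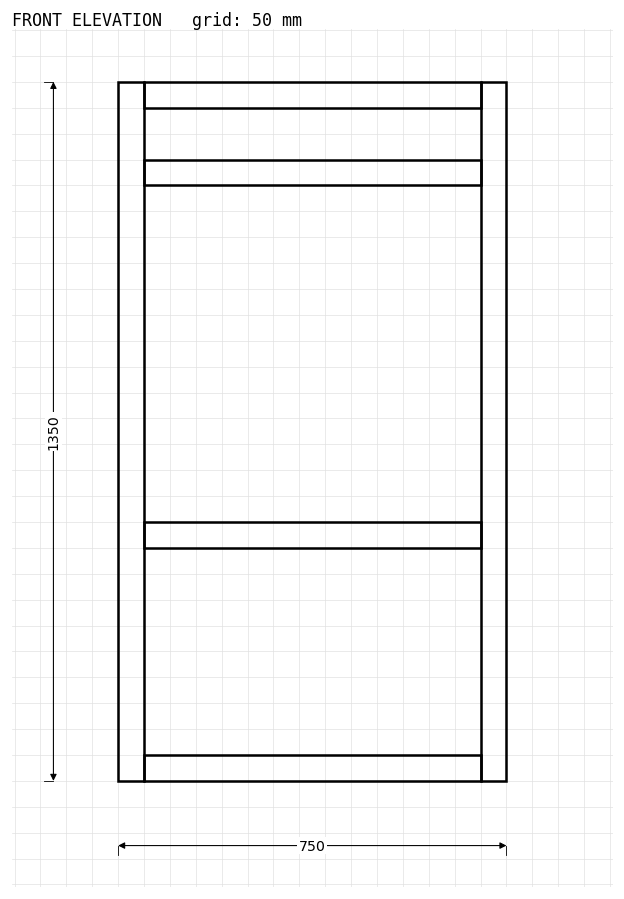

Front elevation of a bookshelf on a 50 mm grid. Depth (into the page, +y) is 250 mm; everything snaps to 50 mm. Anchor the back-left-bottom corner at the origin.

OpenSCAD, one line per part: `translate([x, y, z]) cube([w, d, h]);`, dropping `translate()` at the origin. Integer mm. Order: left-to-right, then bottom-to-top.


cube([50, 250, 1350]);
translate([50, 0, 0]) cube([650, 250, 50]);
translate([50, 0, 450]) cube([650, 250, 50]);
translate([50, 0, 1150]) cube([650, 250, 50]);
translate([50, 0, 1300]) cube([650, 250, 50]);
translate([700, 0, 0]) cube([50, 250, 1350]);


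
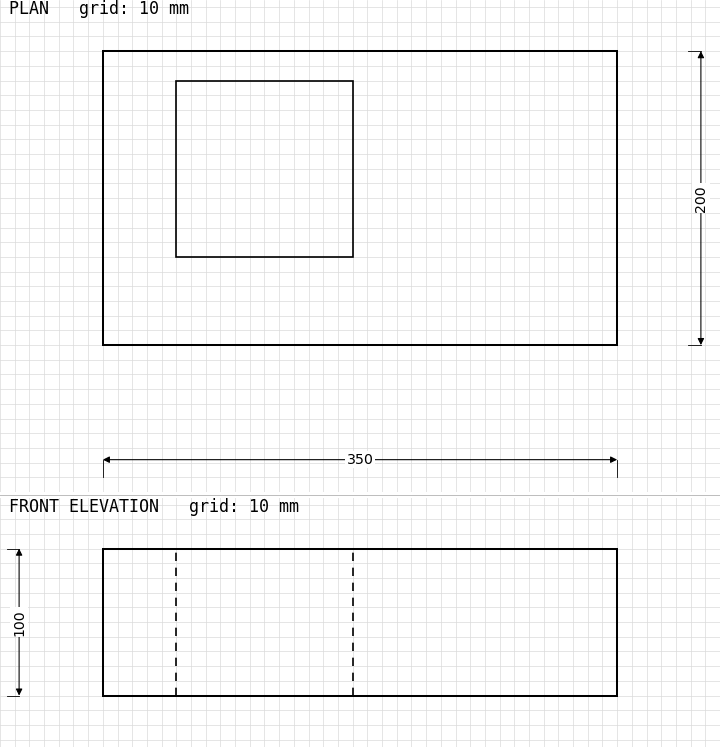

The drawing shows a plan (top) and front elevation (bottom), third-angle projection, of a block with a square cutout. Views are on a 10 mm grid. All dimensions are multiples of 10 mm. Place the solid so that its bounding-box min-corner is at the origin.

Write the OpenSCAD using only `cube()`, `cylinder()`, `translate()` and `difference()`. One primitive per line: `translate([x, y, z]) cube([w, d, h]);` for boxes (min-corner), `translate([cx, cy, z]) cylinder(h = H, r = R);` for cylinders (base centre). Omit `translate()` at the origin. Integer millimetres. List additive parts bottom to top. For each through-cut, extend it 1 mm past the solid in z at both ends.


difference() {
  cube([350, 200, 100]);
  translate([50, 60, -1]) cube([120, 120, 102]);
}


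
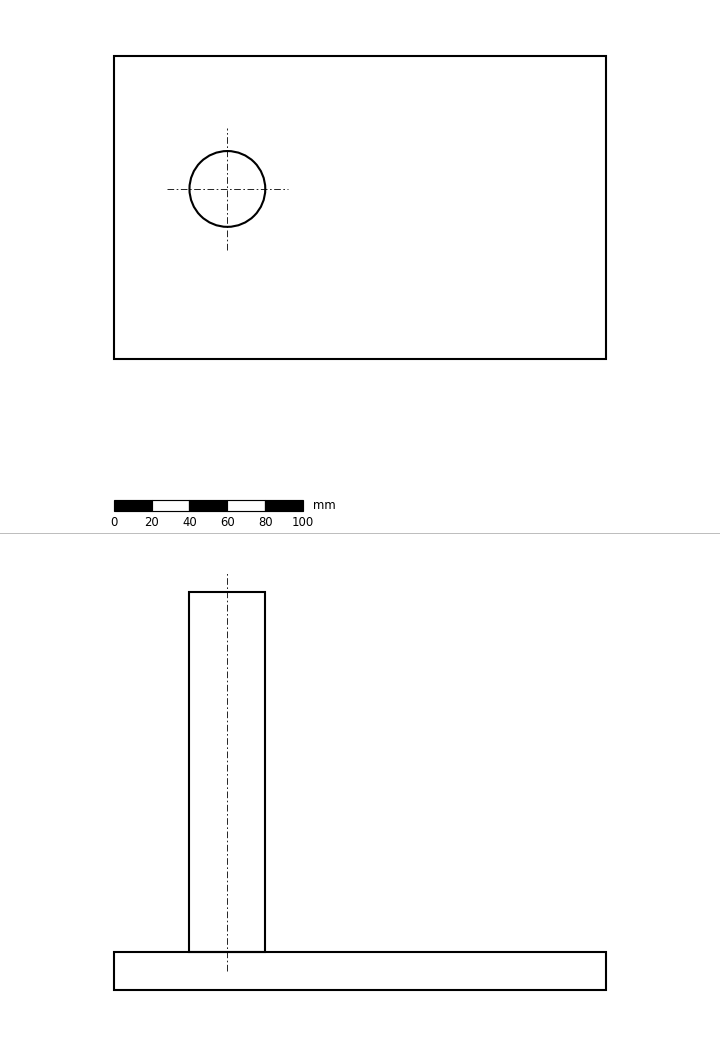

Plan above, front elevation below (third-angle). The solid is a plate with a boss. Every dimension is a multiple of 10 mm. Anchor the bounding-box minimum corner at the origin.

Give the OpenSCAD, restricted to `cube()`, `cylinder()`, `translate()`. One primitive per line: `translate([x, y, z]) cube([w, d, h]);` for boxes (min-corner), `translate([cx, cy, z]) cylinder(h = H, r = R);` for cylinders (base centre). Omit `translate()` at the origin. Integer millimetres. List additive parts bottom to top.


cube([260, 160, 20]);
translate([60, 90, 20]) cylinder(h = 190, r = 20);
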